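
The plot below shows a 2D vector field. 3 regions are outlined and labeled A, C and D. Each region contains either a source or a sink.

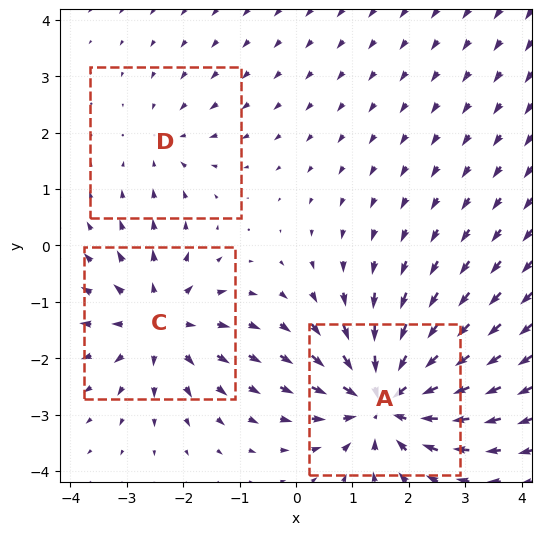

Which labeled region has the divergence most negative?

A

Divergence at each region's feature centre — A: about -5, C: about +4, D: about -2. Region A is most negative.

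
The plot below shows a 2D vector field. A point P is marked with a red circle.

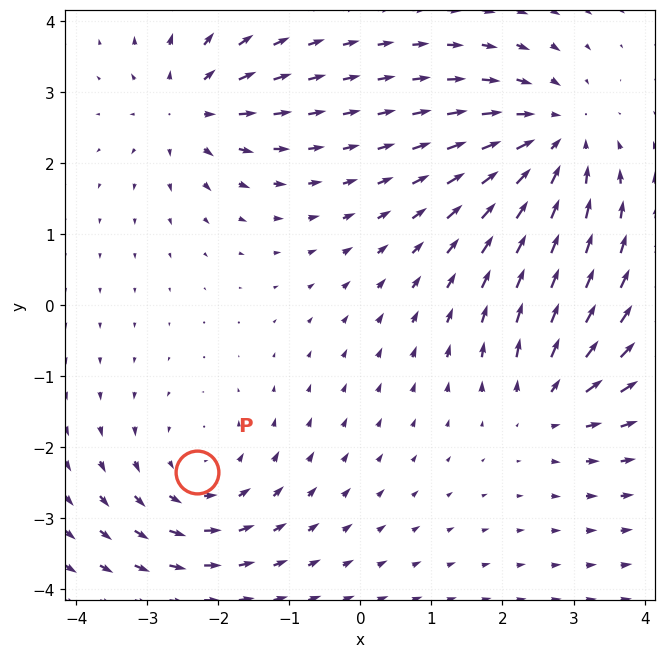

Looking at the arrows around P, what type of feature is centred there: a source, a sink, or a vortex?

vortex

At P (-2.3, -2.4) the arrows circulate counterclockwise. Divergence ≈0, curl about +3 — near-zero divergence with nonzero curl is a vortex.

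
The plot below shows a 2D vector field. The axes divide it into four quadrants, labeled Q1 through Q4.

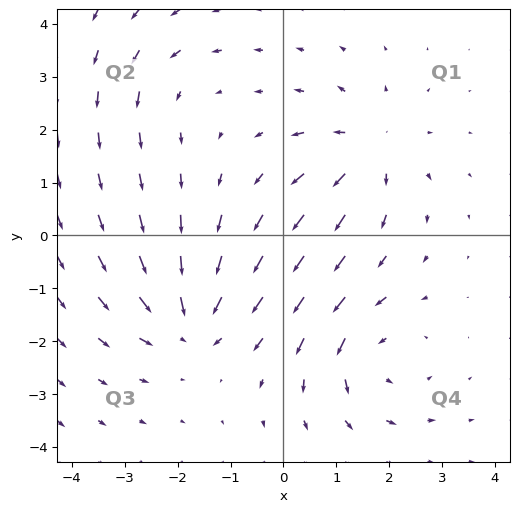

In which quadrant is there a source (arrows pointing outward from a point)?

The source sits at approximately (1.6, 1.6), which lies in quadrant Q1. The divergence there is about +5, positive as expected for a source.

Q1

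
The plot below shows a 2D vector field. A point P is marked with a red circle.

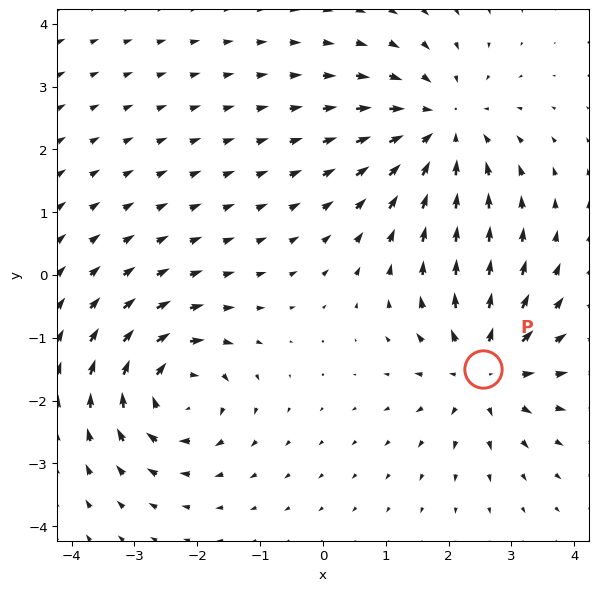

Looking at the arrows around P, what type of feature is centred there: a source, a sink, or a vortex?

source

At P (2.6, -1.5) the arrows spread outward. Divergence about +5, curl ≈0 — positive divergence with near-zero curl is a source.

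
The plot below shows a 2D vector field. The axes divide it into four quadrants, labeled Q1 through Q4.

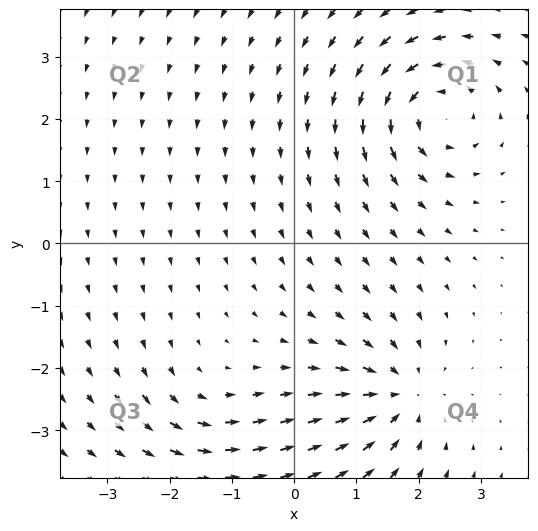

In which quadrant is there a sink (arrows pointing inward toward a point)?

The sink sits at approximately (1.7, -2.4), which lies in quadrant Q4. The divergence there is about -5, negative as expected for a sink.

Q4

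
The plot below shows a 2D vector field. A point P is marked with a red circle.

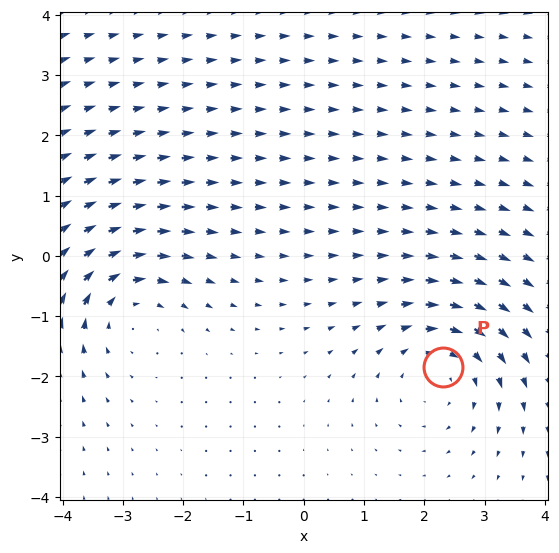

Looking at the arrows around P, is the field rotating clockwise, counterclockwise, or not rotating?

Near P at (2.3, -1.8) the arrows circulate clockwise. The curl (z-component) there is about -4; negative curl means clockwise rotation.

clockwise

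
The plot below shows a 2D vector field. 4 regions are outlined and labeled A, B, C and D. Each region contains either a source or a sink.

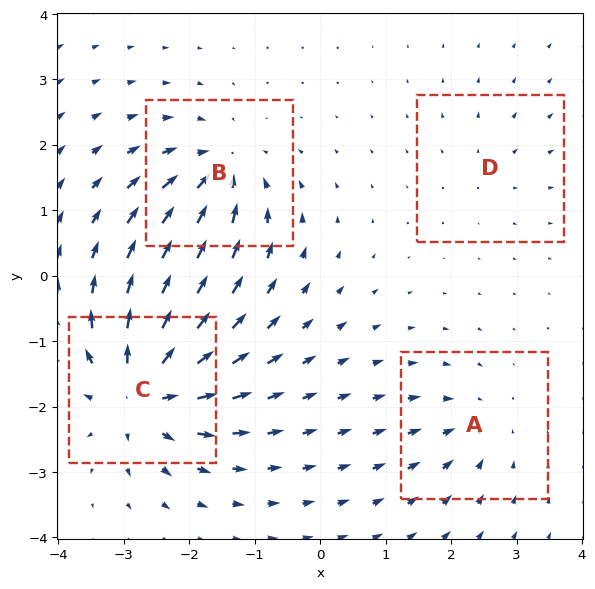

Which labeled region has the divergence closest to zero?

D

Divergence at each region's feature centre — A: about -4, B: about -6, C: about +9, D: about +2. Region D is closest to zero.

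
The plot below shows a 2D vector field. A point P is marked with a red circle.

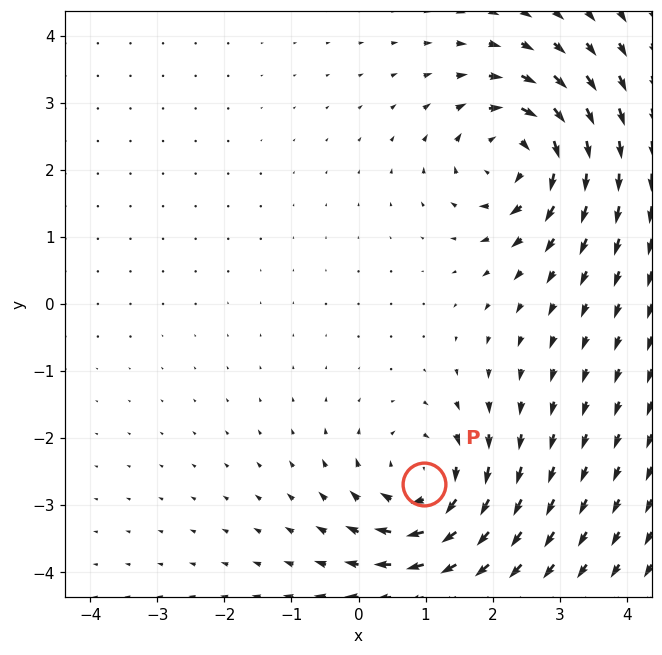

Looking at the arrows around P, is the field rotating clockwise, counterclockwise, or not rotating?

clockwise

Near P at (1.0, -2.7) the arrows circulate clockwise. The curl (z-component) there is about -3; negative curl means clockwise rotation.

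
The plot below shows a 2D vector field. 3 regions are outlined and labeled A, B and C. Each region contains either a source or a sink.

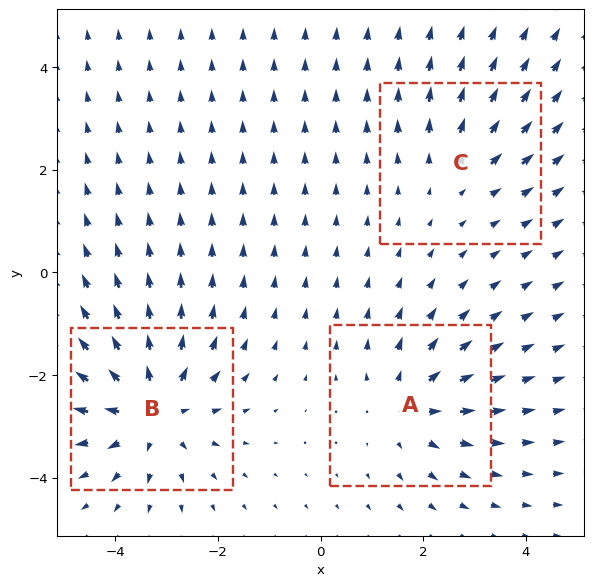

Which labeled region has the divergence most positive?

B

Divergence at each region's feature centre — A: about +3, B: about +4, C: about +2. Region B is most positive.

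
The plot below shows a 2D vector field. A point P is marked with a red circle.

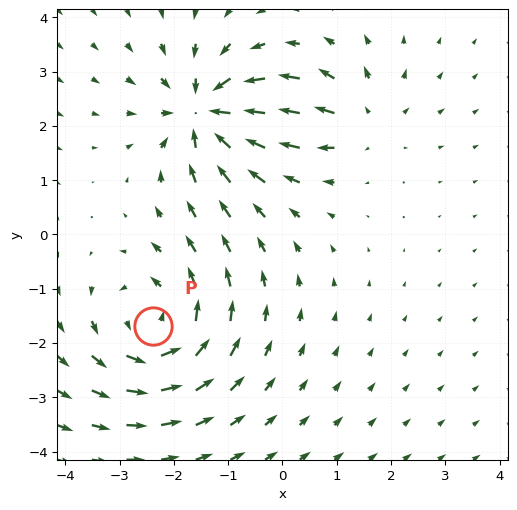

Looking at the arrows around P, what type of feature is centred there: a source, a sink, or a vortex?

At P (-2.4, -1.7) the arrows circulate counterclockwise. Divergence ≈0, curl about +4 — near-zero divergence with nonzero curl is a vortex.

vortex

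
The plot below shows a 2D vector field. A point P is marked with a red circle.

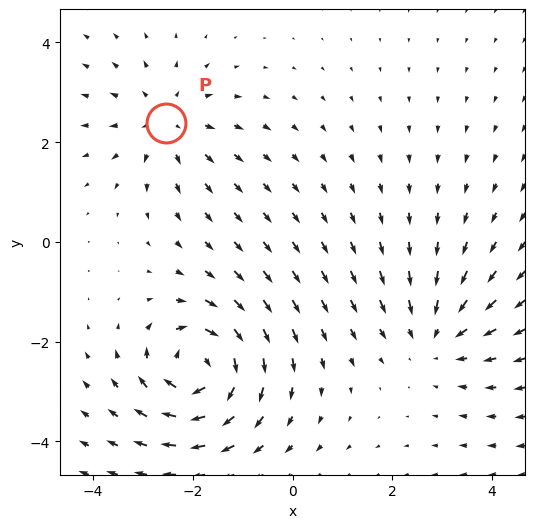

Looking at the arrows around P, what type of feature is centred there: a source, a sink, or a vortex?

source

At P (-2.5, 2.4) the arrows spread outward. Divergence about +3, curl ≈0 — positive divergence with near-zero curl is a source.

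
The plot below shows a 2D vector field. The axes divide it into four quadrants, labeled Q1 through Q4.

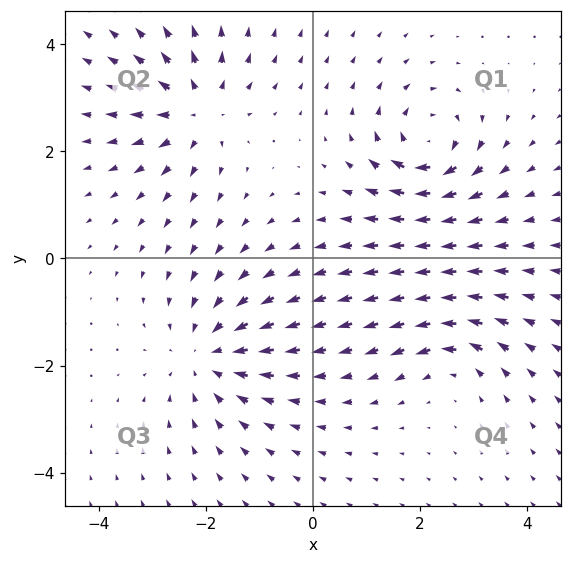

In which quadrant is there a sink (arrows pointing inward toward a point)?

Q3

The sink sits at approximately (-2.0, -1.8), which lies in quadrant Q3. The divergence there is about -4, negative as expected for a sink.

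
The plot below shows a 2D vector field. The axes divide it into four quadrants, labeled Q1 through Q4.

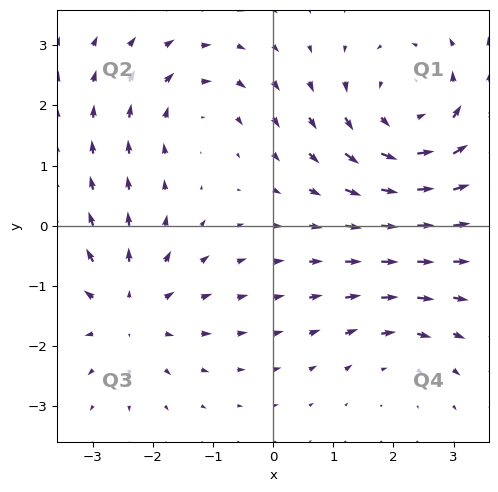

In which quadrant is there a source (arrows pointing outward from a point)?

Q3

The source sits at approximately (-2.4, -1.4), which lies in quadrant Q3. The divergence there is about +4, positive as expected for a source.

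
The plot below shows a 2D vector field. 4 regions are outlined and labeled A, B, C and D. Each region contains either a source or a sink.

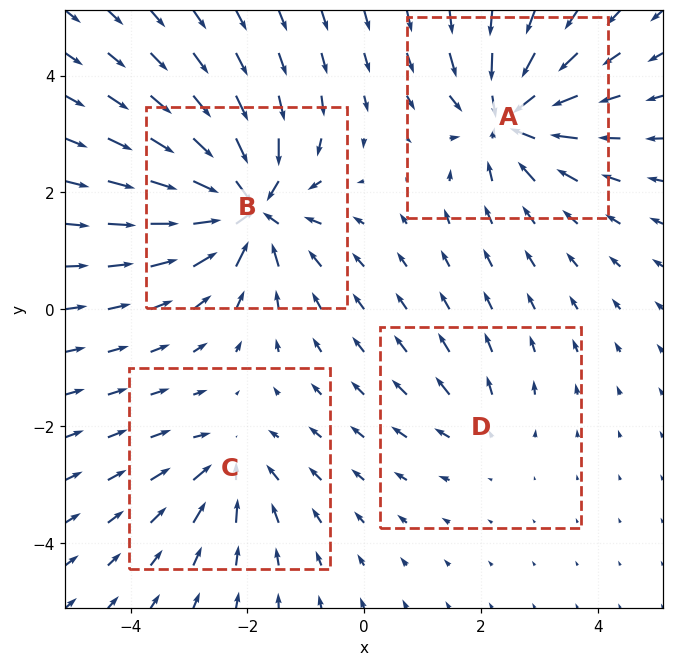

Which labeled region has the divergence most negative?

Divergence at each region's feature centre — A: about -6, B: about -8, C: about -4, D: about +2. Region B is most negative.

B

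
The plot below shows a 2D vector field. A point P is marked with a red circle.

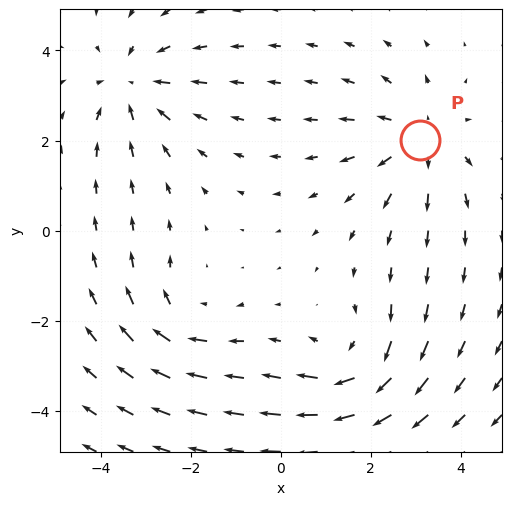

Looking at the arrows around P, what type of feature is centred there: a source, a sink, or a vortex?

source

At P (3.1, 2.0) the arrows spread outward. Divergence about +4, curl ≈0 — positive divergence with near-zero curl is a source.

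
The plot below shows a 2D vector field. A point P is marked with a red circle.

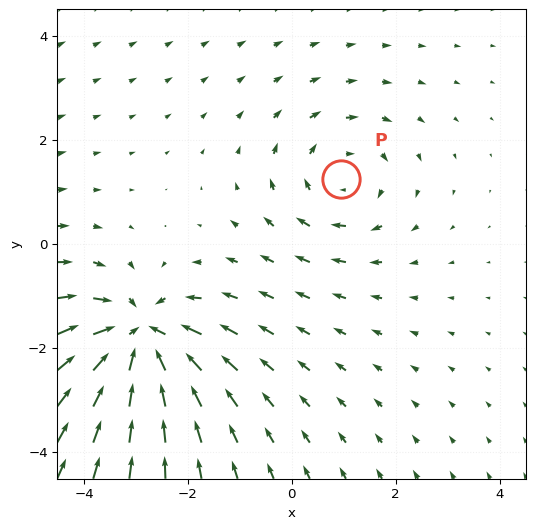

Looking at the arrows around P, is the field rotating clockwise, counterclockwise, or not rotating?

Near P at (1.0, 1.3) the arrows circulate clockwise. The curl (z-component) there is about -3; negative curl means clockwise rotation.

clockwise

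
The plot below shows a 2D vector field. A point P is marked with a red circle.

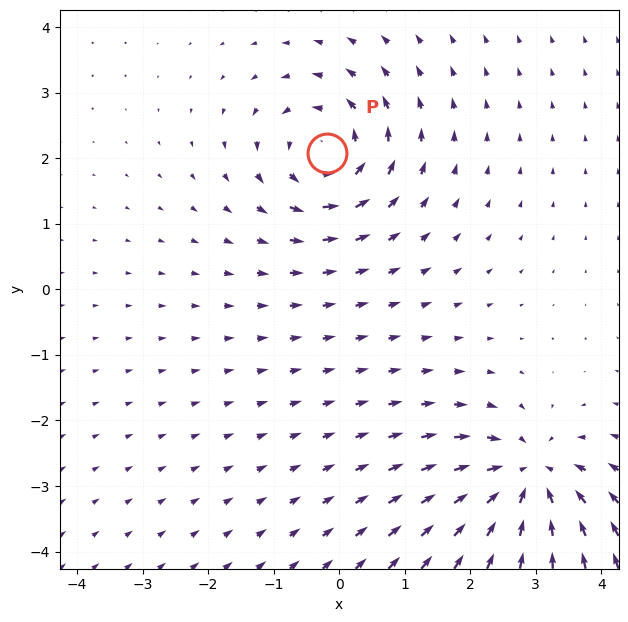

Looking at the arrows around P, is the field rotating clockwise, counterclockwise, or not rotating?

counterclockwise

Near P at (-0.2, 2.1) the arrows circulate counterclockwise. The curl (z-component) there is about +5; positive curl means counterclockwise rotation.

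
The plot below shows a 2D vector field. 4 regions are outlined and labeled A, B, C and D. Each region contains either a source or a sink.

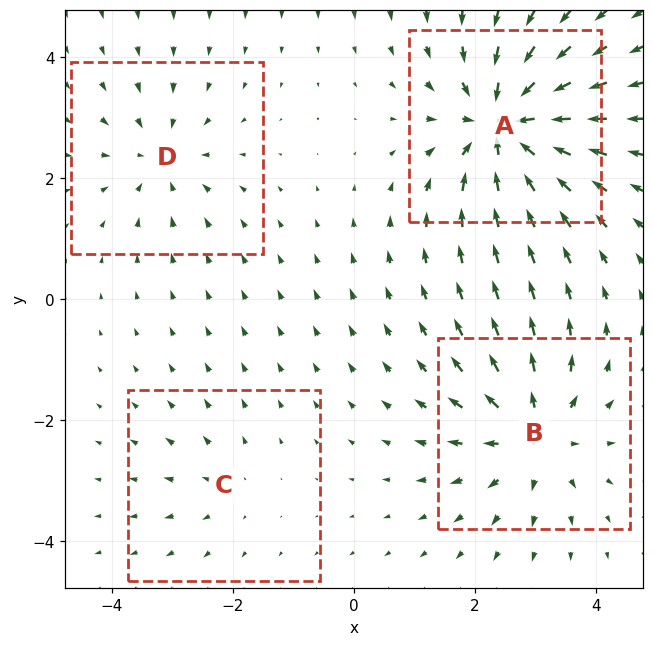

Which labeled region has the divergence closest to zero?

C

Divergence at each region's feature centre — A: about -8, B: about +6, C: about +2, D: about -4. Region C is closest to zero.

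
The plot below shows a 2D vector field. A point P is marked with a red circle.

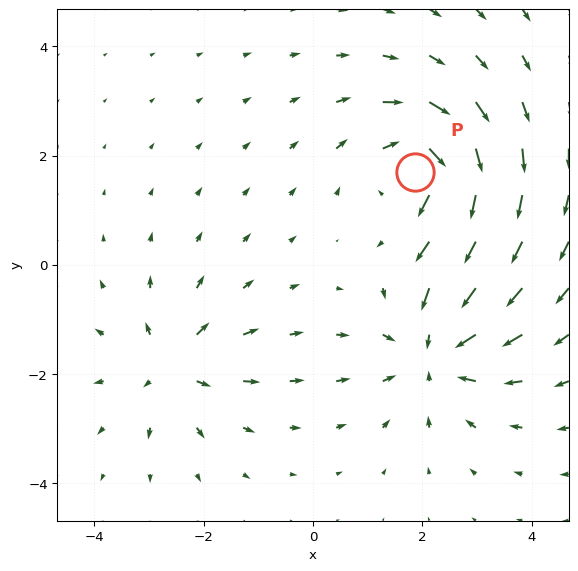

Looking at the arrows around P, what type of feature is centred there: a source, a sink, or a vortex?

vortex

At P (1.9, 1.7) the arrows circulate clockwise. Divergence ≈0, curl about -5 — near-zero divergence with nonzero curl is a vortex.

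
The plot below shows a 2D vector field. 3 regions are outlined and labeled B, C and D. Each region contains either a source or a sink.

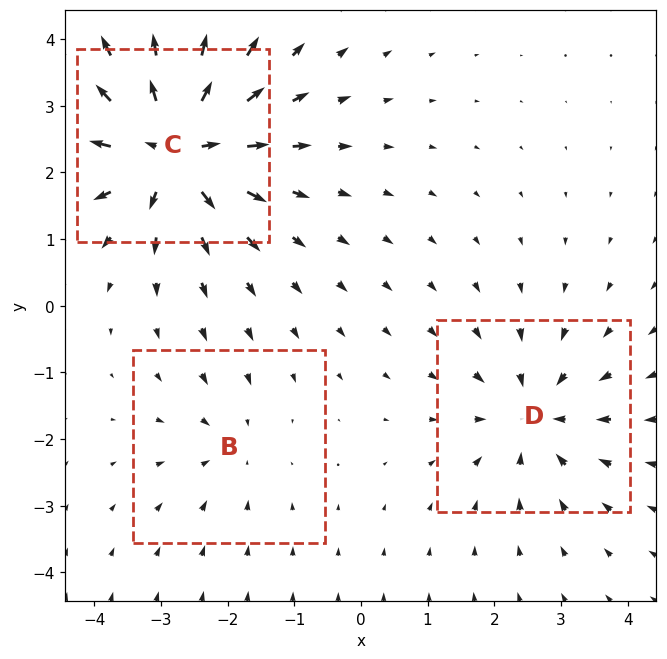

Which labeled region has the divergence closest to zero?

Divergence at each region's feature centre — B: about -2, C: about +6, D: about -3. Region B is closest to zero.

B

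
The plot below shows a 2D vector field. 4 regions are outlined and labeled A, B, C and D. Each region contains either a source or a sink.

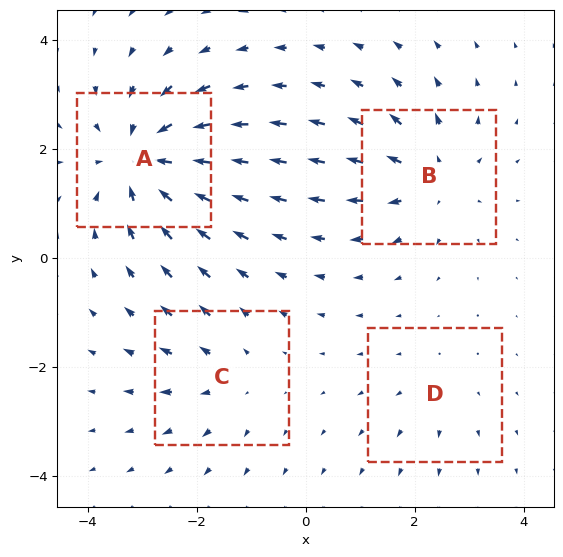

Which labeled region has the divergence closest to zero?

Divergence at each region's feature centre — A: about -6, B: about +4, C: about +3, D: about +2. Region D is closest to zero.

D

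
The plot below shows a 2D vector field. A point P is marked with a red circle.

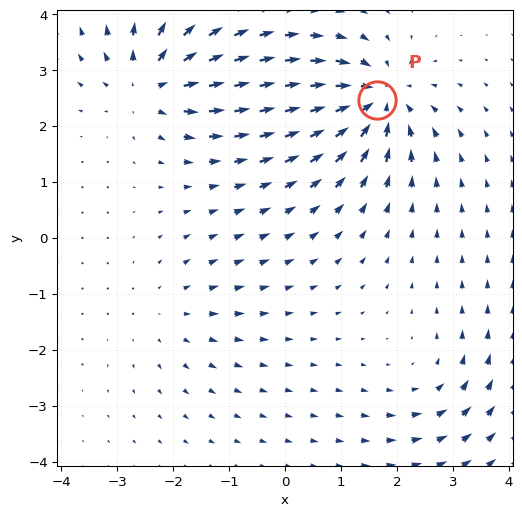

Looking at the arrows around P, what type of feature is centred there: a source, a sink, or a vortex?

At P (1.6, 2.5) the arrows converge inward. Divergence about -6, curl ≈0 — negative divergence with near-zero curl is a sink.

sink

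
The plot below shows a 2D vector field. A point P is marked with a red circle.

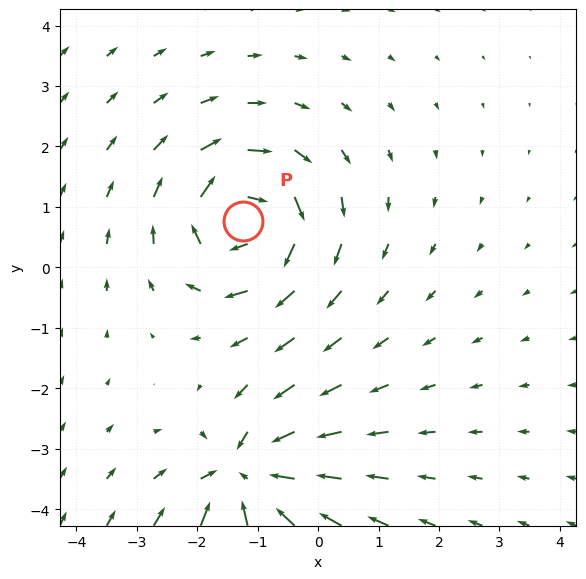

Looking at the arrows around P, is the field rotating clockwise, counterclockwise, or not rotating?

clockwise

Near P at (-1.2, 0.8) the arrows circulate clockwise. The curl (z-component) there is about -6; negative curl means clockwise rotation.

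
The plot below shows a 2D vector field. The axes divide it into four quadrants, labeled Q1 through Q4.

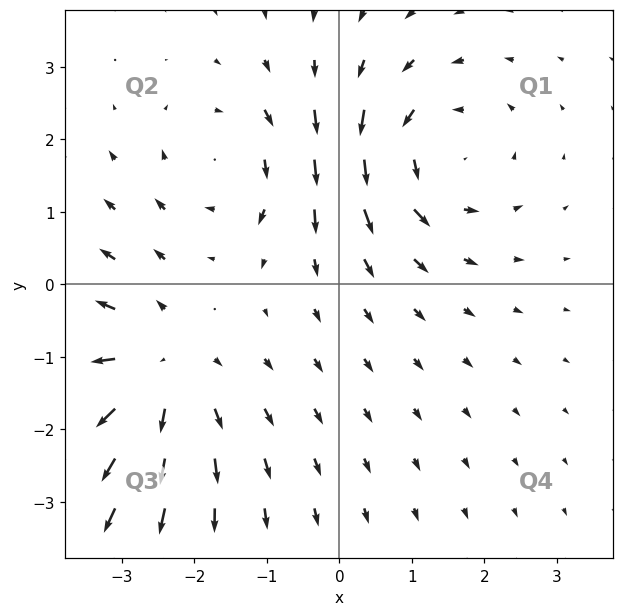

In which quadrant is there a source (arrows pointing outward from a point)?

Q3

The source sits at approximately (-2.5, -1.2), which lies in quadrant Q3. The divergence there is about +4, positive as expected for a source.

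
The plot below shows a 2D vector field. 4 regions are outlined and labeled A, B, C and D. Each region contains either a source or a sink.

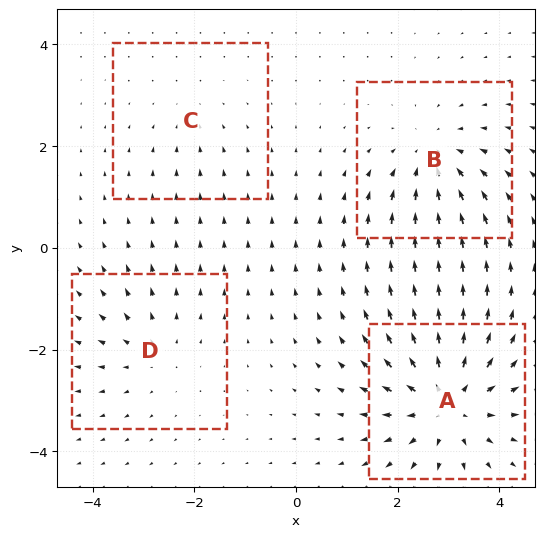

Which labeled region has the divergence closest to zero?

C

Divergence at each region's feature centre — A: about +7, B: about -5, C: about -2, D: about +3. Region C is closest to zero.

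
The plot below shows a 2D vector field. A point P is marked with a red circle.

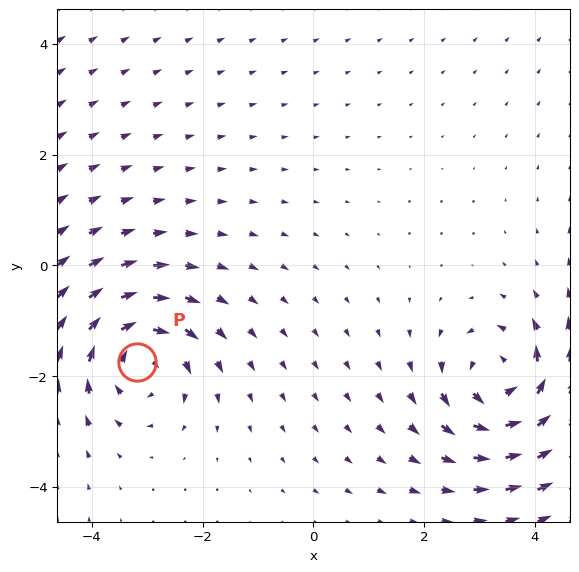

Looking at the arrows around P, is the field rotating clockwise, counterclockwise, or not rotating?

clockwise

Near P at (-3.2, -1.7) the arrows circulate clockwise. The curl (z-component) there is about -4; negative curl means clockwise rotation.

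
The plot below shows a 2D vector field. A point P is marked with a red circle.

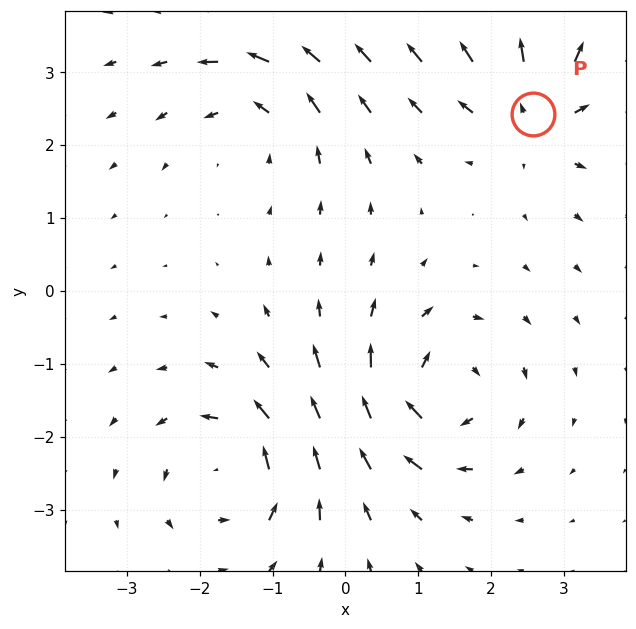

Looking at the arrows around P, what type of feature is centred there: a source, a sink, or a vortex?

source

At P (2.6, 2.4) the arrows spread outward. Divergence about +5, curl ≈0 — positive divergence with near-zero curl is a source.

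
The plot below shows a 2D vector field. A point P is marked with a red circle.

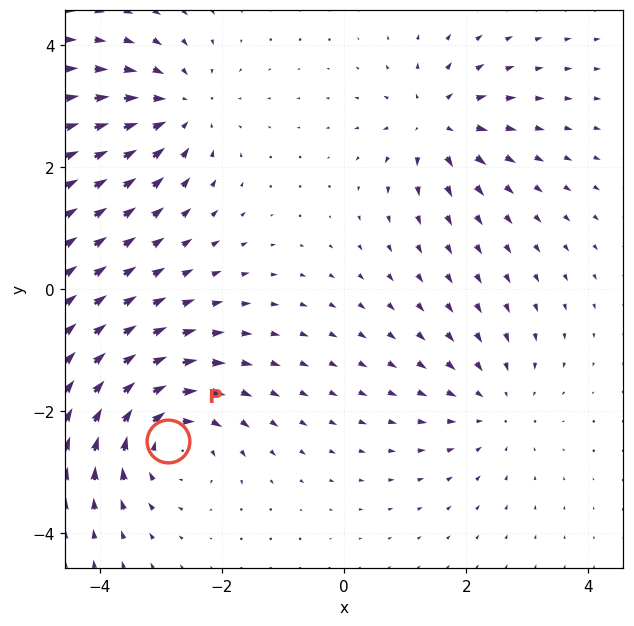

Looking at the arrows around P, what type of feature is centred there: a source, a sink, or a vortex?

vortex

At P (-2.9, -2.5) the arrows circulate clockwise. Divergence ≈0, curl about -4 — near-zero divergence with nonzero curl is a vortex.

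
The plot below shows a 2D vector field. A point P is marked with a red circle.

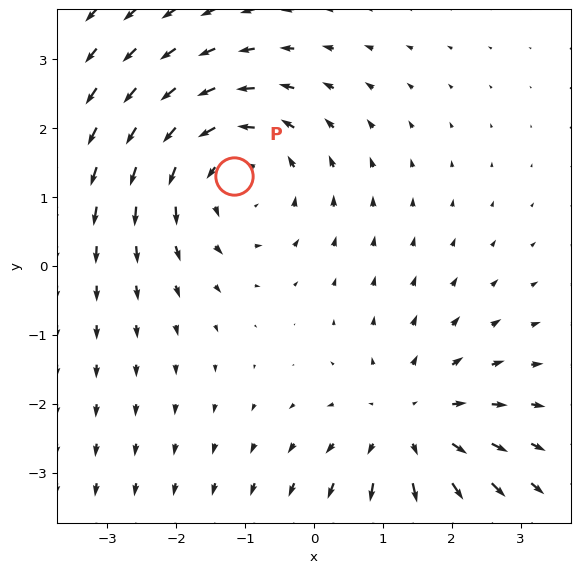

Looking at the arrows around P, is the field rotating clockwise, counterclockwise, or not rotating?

counterclockwise

Near P at (-1.2, 1.3) the arrows circulate counterclockwise. The curl (z-component) there is about +3; positive curl means counterclockwise rotation.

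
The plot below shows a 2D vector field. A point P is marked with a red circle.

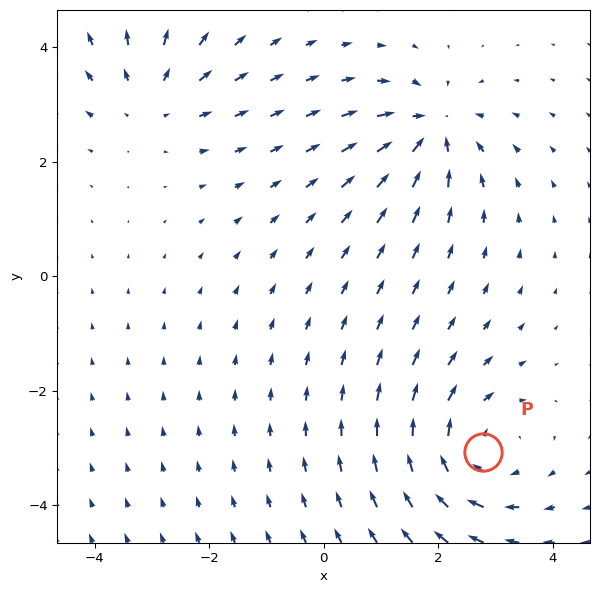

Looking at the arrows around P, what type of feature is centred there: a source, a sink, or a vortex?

vortex

At P (2.8, -3.1) the arrows circulate clockwise. Divergence ≈0, curl about -5 — near-zero divergence with nonzero curl is a vortex.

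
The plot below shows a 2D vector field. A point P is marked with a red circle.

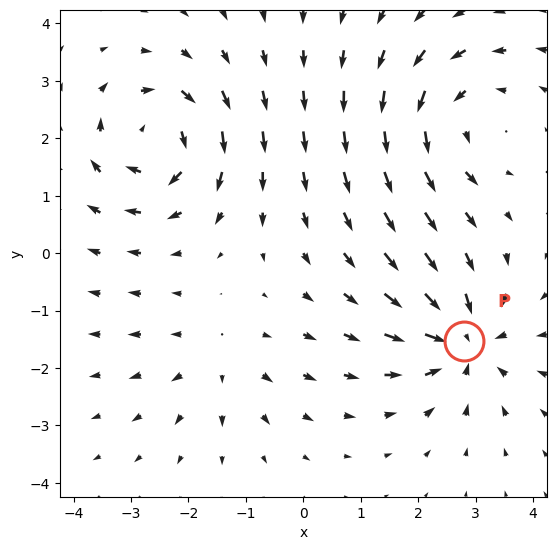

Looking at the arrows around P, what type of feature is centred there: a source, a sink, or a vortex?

At P (2.8, -1.5) the arrows converge inward. Divergence about -5, curl ≈0 — negative divergence with near-zero curl is a sink.

sink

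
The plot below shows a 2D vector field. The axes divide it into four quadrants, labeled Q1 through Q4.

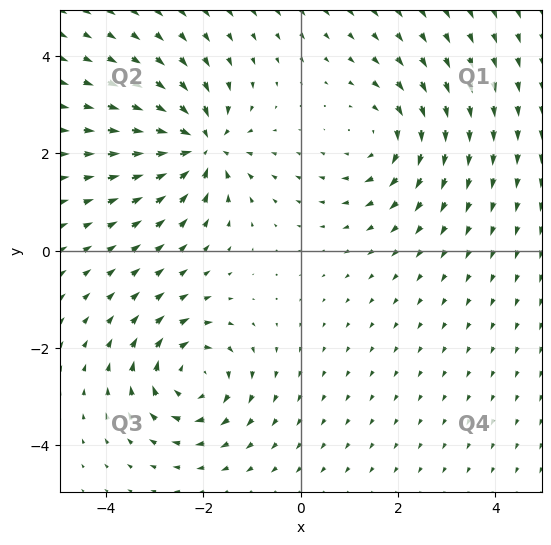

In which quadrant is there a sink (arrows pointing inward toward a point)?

Q2

The sink sits at approximately (-2.0, 2.2), which lies in quadrant Q2. The divergence there is about -7, negative as expected for a sink.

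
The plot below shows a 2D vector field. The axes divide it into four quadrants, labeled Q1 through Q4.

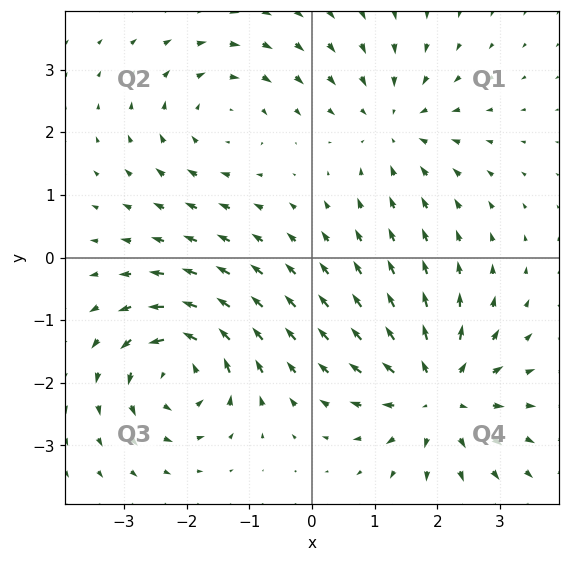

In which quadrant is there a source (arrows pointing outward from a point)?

The source sits at approximately (2.0, -2.2), which lies in quadrant Q4. The divergence there is about +5, positive as expected for a source.

Q4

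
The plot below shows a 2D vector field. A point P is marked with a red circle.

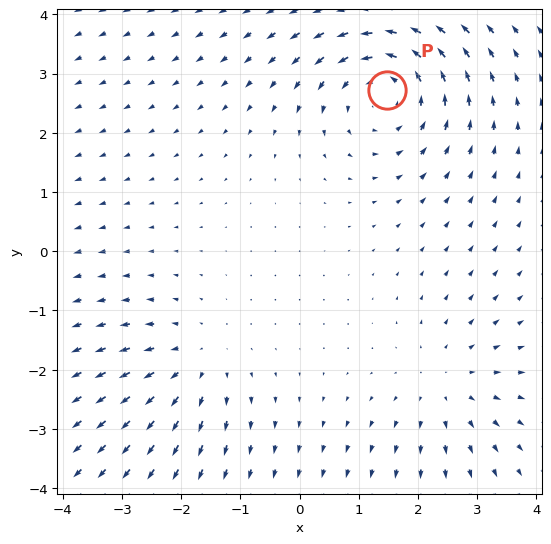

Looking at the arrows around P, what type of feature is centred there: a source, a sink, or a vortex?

At P (1.5, 2.7) the arrows circulate counterclockwise. Divergence ≈0, curl about +4 — near-zero divergence with nonzero curl is a vortex.

vortex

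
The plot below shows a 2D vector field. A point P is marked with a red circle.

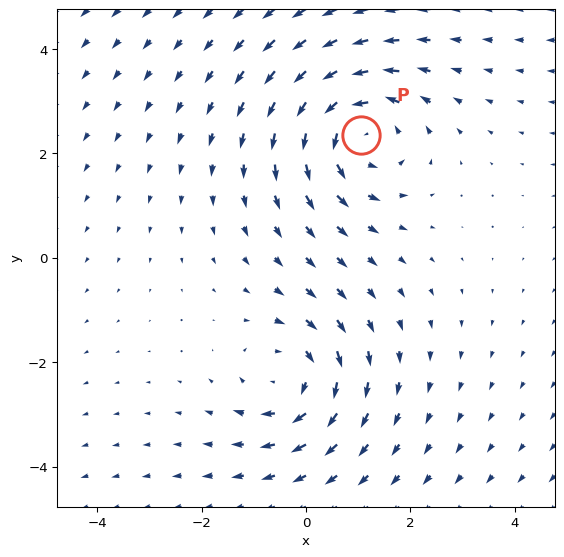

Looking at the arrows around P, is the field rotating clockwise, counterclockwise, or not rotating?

counterclockwise

Near P at (1.1, 2.4) the arrows circulate counterclockwise. The curl (z-component) there is about +4; positive curl means counterclockwise rotation.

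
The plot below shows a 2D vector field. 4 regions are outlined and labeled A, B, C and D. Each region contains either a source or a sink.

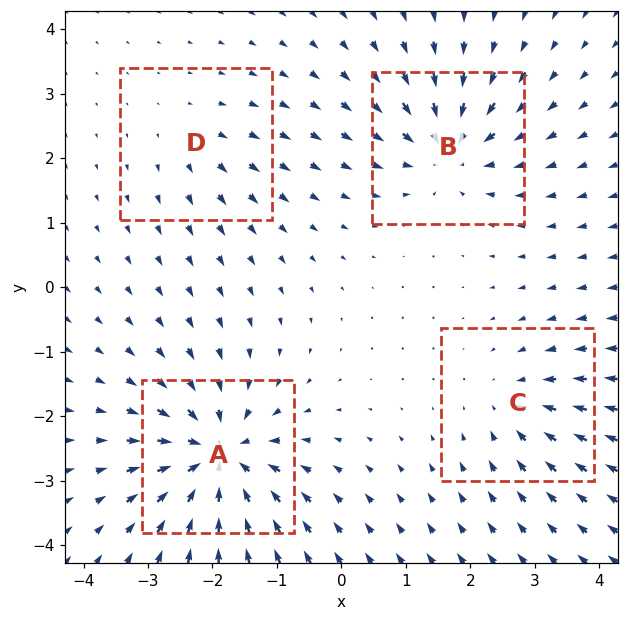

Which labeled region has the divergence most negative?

A

Divergence at each region's feature centre — A: about -8, B: about -6, C: about -4, D: about +2. Region A is most negative.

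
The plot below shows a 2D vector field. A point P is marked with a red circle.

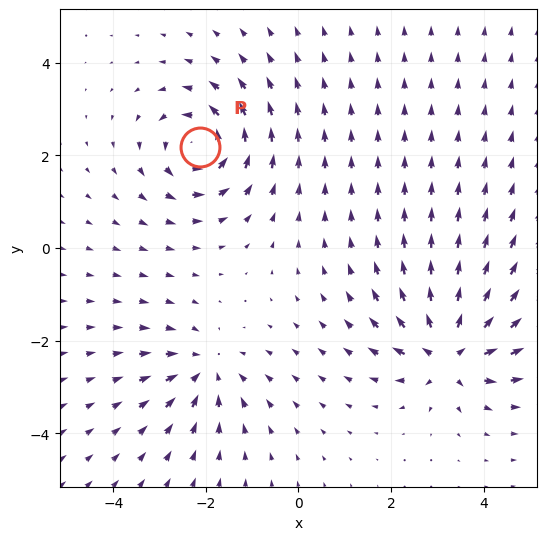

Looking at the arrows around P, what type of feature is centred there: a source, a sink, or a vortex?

At P (-2.1, 2.2) the arrows circulate counterclockwise. Divergence ≈0, curl about +5 — near-zero divergence with nonzero curl is a vortex.

vortex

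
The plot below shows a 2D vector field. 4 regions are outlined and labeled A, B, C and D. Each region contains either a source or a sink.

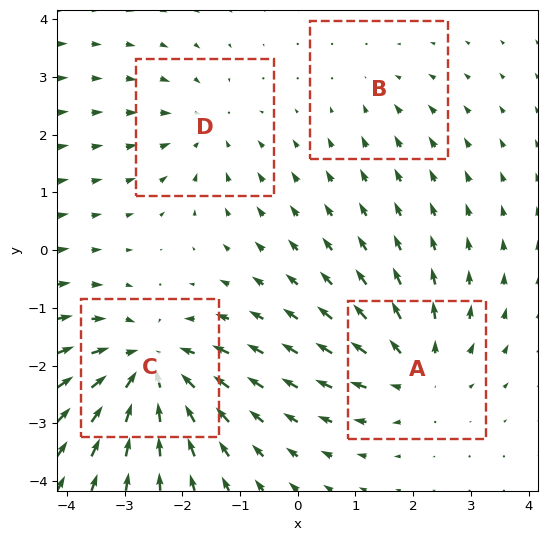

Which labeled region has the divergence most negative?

C

Divergence at each region's feature centre — A: about +4, B: about -2, C: about -6, D: about -3. Region C is most negative.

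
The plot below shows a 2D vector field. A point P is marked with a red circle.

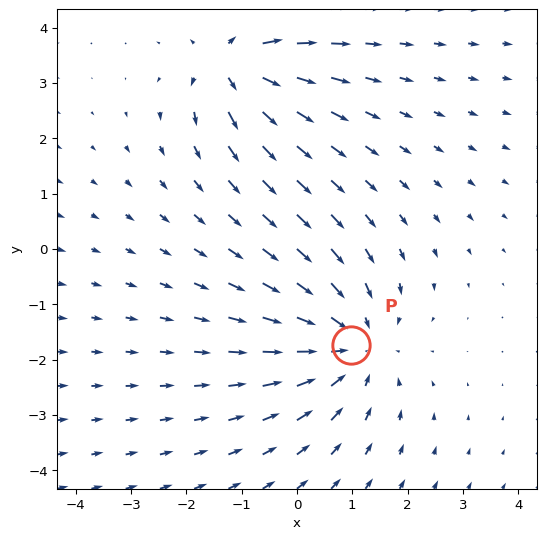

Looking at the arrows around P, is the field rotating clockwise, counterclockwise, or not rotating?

not rotating

Near P at (1.0, -1.7) the arrows show no circulation. The curl there is ≈0.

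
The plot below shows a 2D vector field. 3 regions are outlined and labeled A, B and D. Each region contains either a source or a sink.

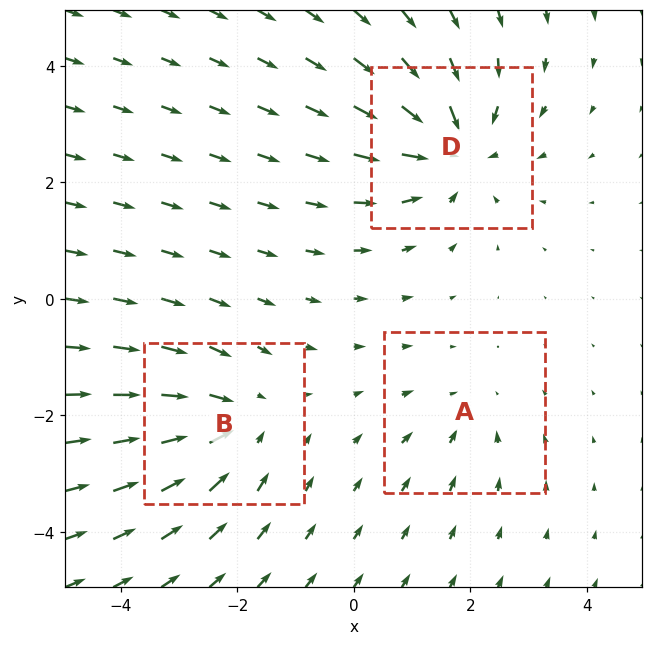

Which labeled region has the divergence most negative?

D

Divergence at each region's feature centre — A: about -2, B: about -3, D: about -4. Region D is most negative.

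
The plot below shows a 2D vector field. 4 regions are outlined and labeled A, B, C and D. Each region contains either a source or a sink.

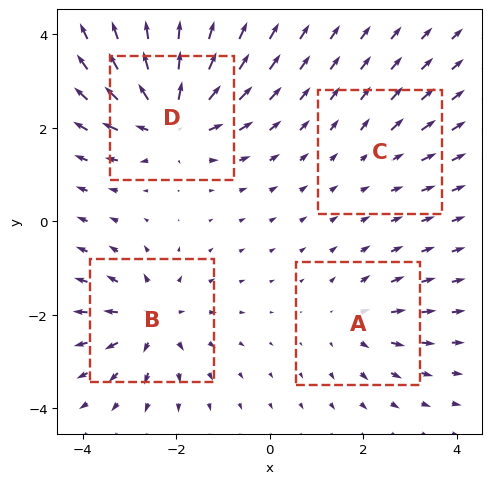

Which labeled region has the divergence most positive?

Divergence at each region's feature centre — A: about +4, B: about +6, C: about +2, D: about +8. Region D is most positive.

D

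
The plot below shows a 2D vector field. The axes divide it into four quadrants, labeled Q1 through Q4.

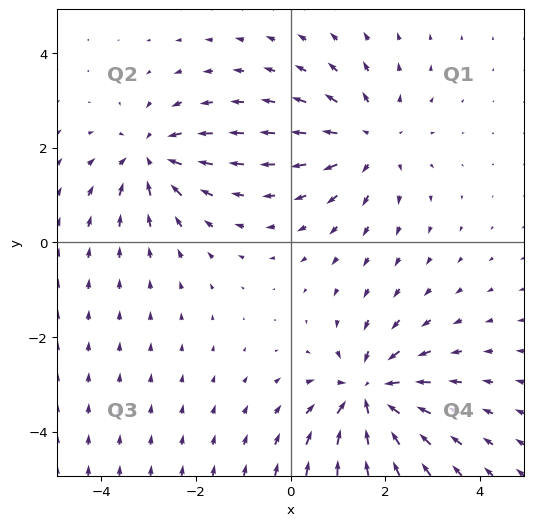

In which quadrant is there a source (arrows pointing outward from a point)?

The source sits at approximately (1.7, 2.2), which lies in quadrant Q1. The divergence there is about +3, positive as expected for a source.

Q1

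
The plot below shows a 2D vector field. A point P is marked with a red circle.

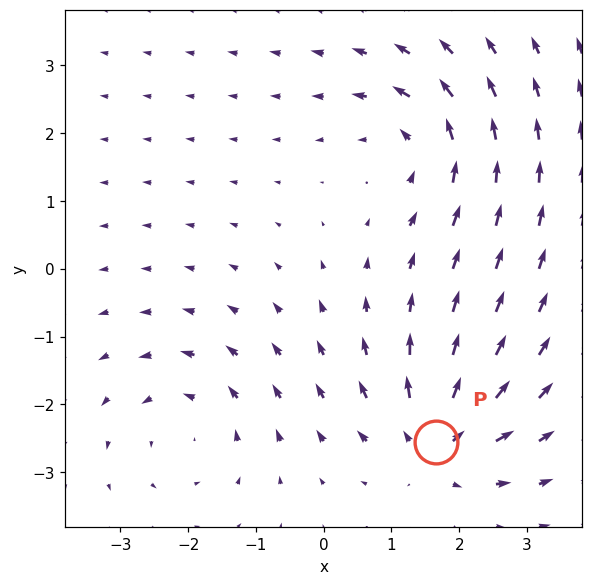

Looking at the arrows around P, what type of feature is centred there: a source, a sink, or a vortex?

At P (1.7, -2.6) the arrows spread outward. Divergence about +4, curl ≈0 — positive divergence with near-zero curl is a source.

source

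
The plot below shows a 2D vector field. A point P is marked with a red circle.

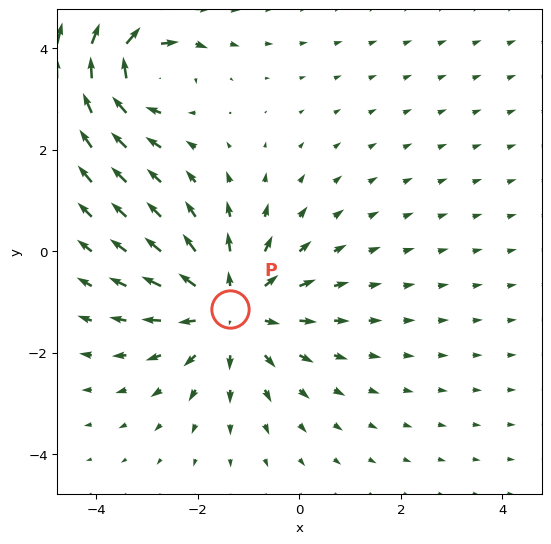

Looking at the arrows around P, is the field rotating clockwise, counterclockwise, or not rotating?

not rotating

Near P at (-1.4, -1.1) the arrows show no circulation. The curl there is ≈0.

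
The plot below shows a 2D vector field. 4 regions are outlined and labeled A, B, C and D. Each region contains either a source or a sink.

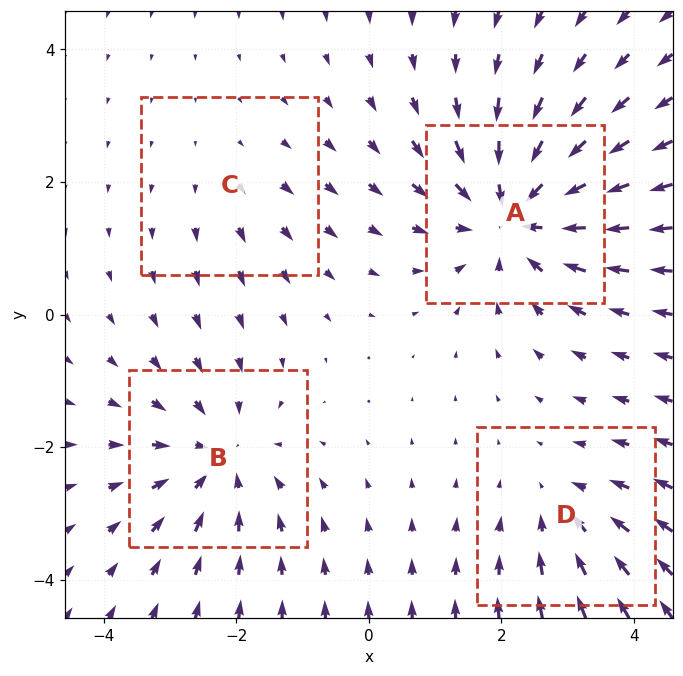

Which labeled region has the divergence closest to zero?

Divergence at each region's feature centre — A: about -6, B: about -5, C: about +2, D: about -3. Region C is closest to zero.

C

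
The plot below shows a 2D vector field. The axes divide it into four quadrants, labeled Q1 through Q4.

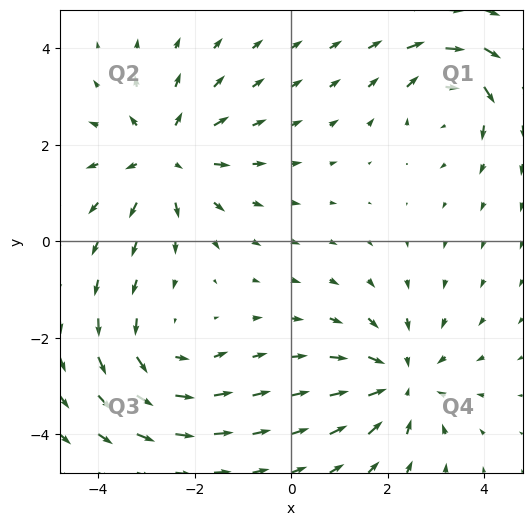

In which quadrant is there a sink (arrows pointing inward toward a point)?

Q4

The sink sits at approximately (2.3, -2.9), which lies in quadrant Q4. The divergence there is about -4, negative as expected for a sink.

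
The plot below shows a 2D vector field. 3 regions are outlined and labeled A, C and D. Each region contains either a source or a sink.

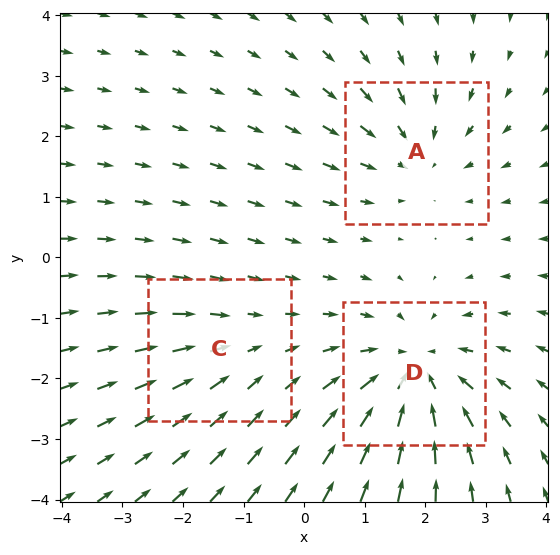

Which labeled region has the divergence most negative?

D

Divergence at each region's feature centre — A: about -3, C: about -2, D: about -4. Region D is most negative.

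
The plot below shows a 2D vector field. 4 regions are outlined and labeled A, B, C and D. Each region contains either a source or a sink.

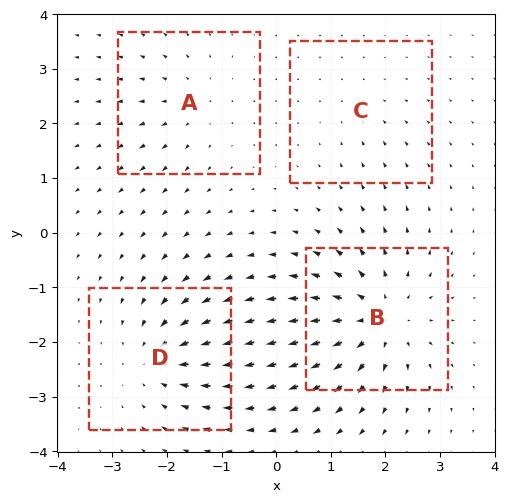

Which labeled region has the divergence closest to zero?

C

Divergence at each region's feature centre — A: about +3, B: about +7, C: about -2, D: about -5. Region C is closest to zero.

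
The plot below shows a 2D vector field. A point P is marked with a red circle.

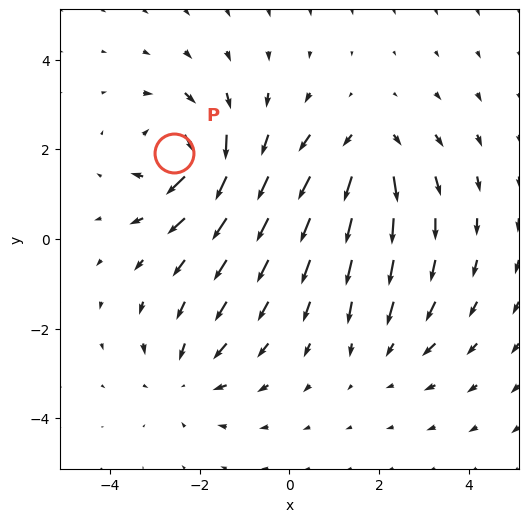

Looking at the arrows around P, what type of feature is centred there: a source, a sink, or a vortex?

At P (-2.6, 1.9) the arrows circulate clockwise. Divergence ≈0, curl about -6 — near-zero divergence with nonzero curl is a vortex.

vortex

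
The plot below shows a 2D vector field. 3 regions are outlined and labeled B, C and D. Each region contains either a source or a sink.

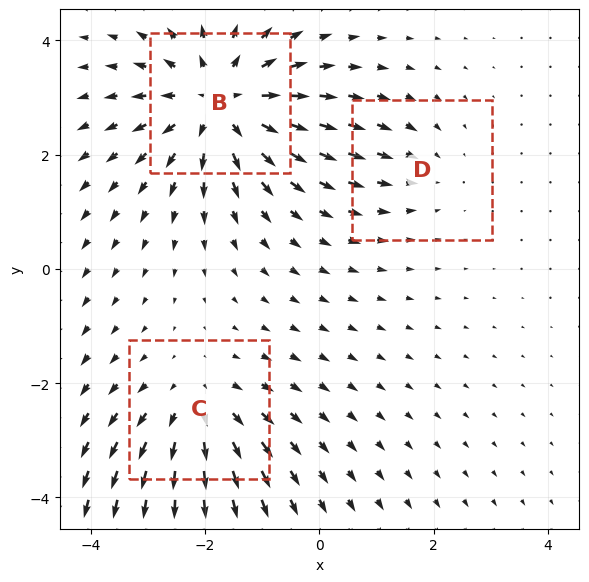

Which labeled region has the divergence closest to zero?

D

Divergence at each region's feature centre — B: about +4, C: about +3, D: about -2. Region D is closest to zero.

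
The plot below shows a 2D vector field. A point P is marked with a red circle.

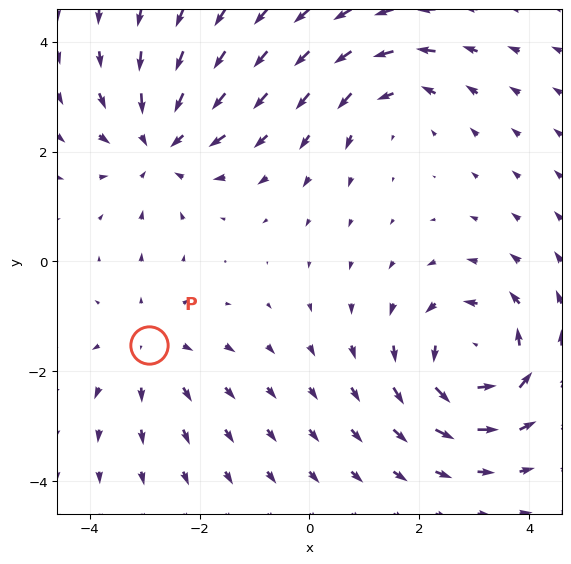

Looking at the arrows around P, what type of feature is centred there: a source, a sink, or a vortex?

source

At P (-2.9, -1.5) the arrows spread outward. Divergence about +2, curl ≈0 — positive divergence with near-zero curl is a source.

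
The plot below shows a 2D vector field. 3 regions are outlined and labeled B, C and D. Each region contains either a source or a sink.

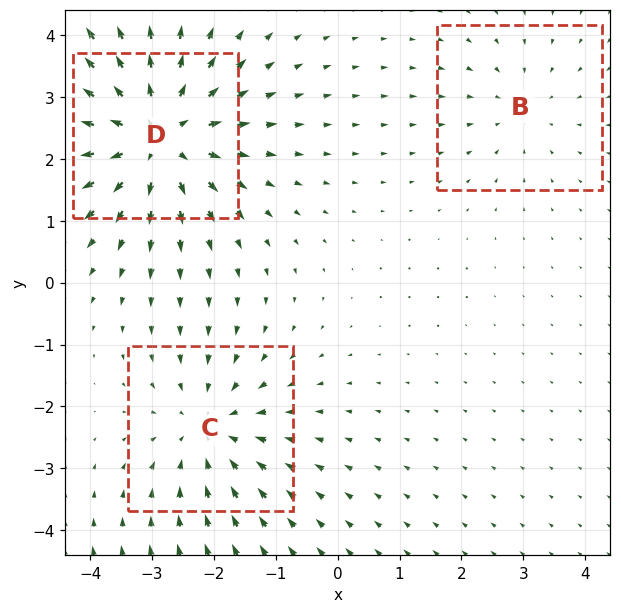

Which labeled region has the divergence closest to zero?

Divergence at each region's feature centre — B: about -2, C: about -3, D: about +4. Region B is closest to zero.

B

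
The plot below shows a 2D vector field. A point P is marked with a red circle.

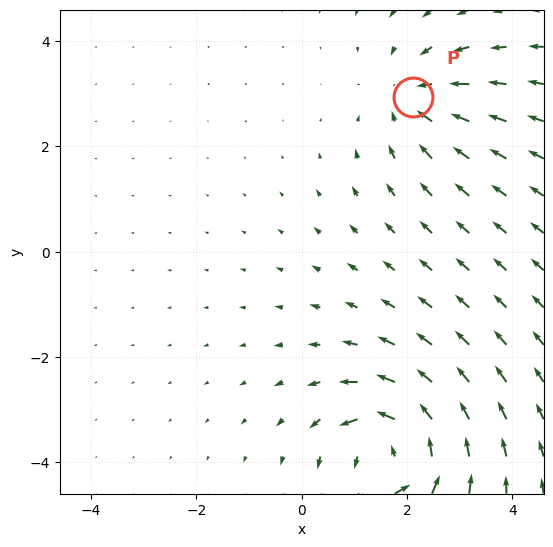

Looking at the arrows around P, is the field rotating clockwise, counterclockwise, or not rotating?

not rotating

Near P at (2.1, 2.9) the arrows show no circulation. The curl there is ≈0.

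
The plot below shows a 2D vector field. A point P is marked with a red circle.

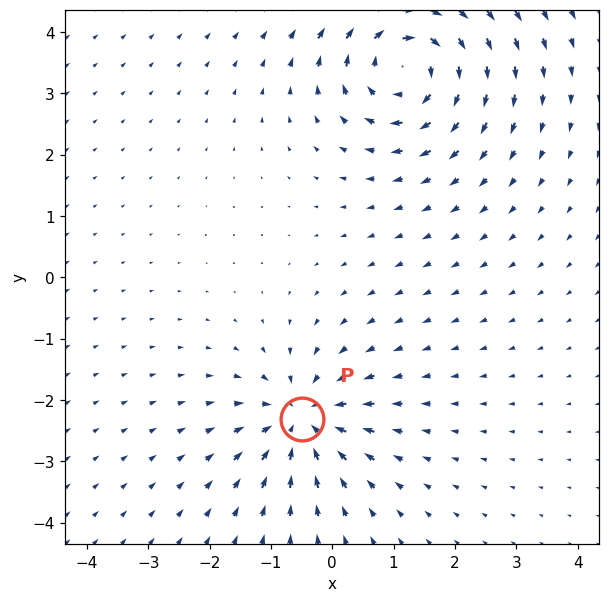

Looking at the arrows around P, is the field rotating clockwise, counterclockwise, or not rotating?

Near P at (-0.5, -2.3) the arrows show no circulation. The curl there is ≈0.

not rotating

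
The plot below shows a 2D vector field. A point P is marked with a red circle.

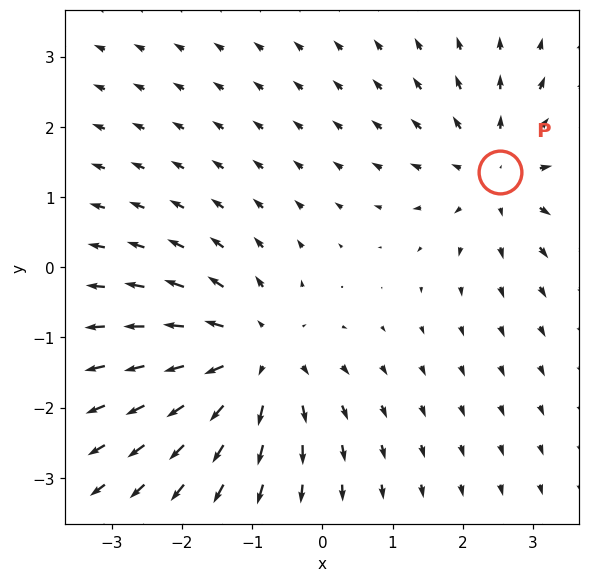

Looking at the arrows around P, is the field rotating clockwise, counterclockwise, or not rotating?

not rotating

Near P at (2.5, 1.3) the arrows show no circulation. The curl there is ≈0.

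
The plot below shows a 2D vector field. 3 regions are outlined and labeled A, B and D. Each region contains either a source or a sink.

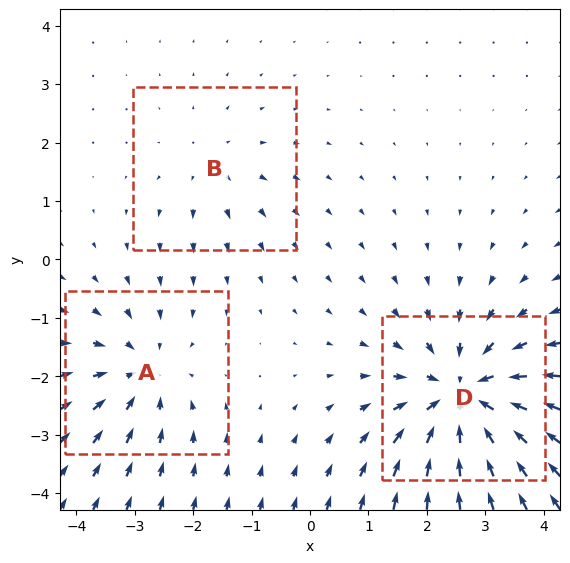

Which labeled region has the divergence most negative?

D

Divergence at each region's feature centre — A: about -3, B: about +2, D: about -5. Region D is most negative.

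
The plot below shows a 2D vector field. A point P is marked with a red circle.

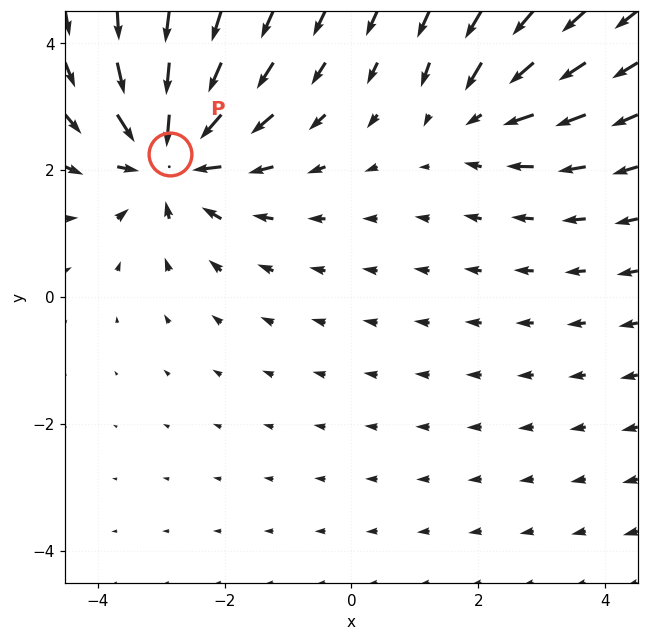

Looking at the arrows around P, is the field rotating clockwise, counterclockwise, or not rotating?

not rotating

Near P at (-2.9, 2.2) the arrows show no circulation. The curl there is ≈0.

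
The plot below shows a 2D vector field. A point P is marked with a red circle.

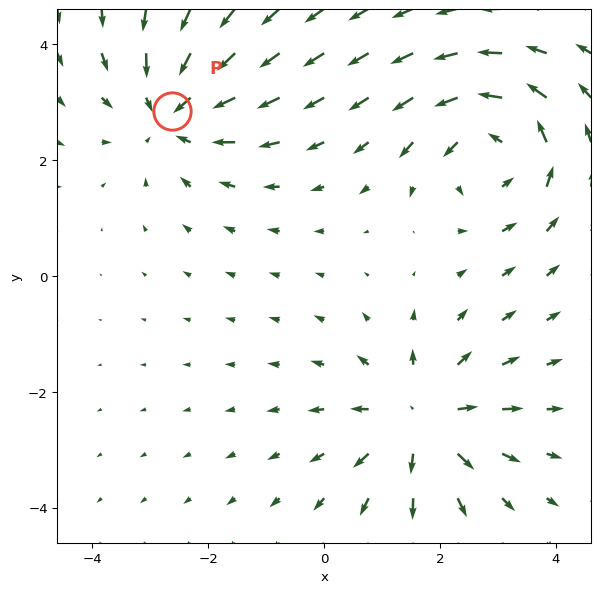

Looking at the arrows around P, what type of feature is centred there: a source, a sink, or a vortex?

At P (-2.6, 2.8) the arrows converge inward. Divergence about -4, curl ≈0 — negative divergence with near-zero curl is a sink.

sink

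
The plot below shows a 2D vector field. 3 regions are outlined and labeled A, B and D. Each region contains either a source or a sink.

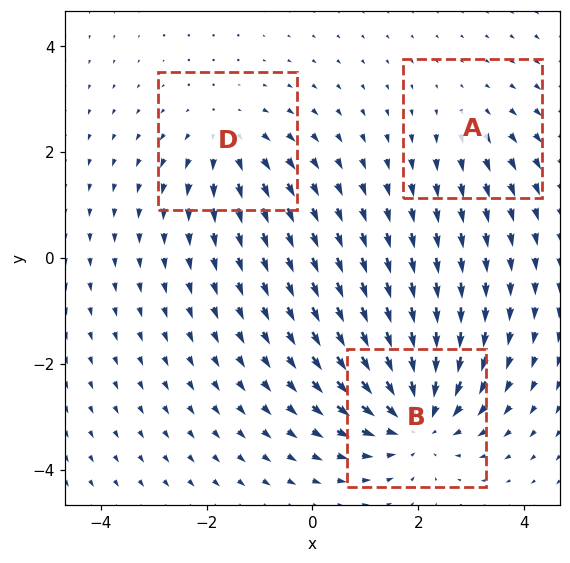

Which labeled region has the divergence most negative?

Divergence at each region's feature centre — A: about +2, B: about -5, D: about +3. Region B is most negative.

B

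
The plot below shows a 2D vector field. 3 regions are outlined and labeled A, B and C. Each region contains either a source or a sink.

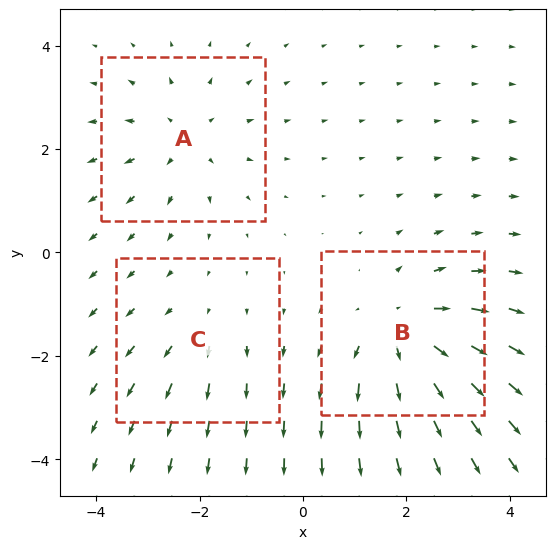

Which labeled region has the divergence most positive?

B

Divergence at each region's feature centre — A: about +3, B: about +4, C: about +2. Region B is most positive.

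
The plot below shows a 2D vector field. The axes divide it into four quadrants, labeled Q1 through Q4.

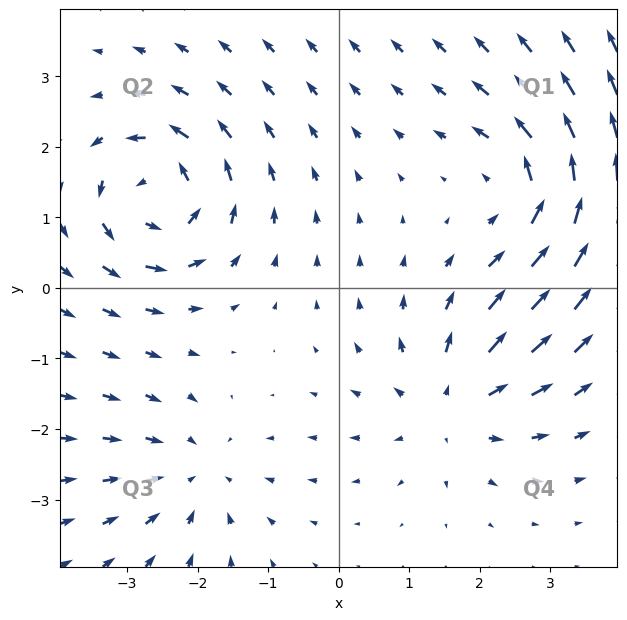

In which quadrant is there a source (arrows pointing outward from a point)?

Q4

The source sits at approximately (1.6, -1.6), which lies in quadrant Q4. The divergence there is about +3, positive as expected for a source.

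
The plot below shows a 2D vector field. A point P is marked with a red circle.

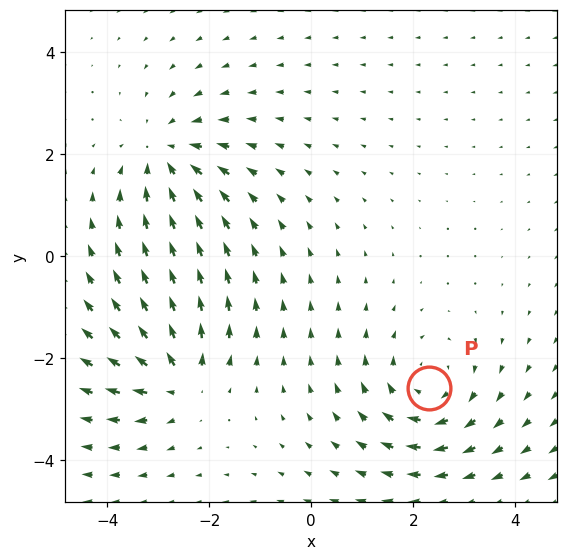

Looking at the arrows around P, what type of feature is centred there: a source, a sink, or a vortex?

At P (2.3, -2.6) the arrows circulate clockwise. Divergence ≈0, curl about -4 — near-zero divergence with nonzero curl is a vortex.

vortex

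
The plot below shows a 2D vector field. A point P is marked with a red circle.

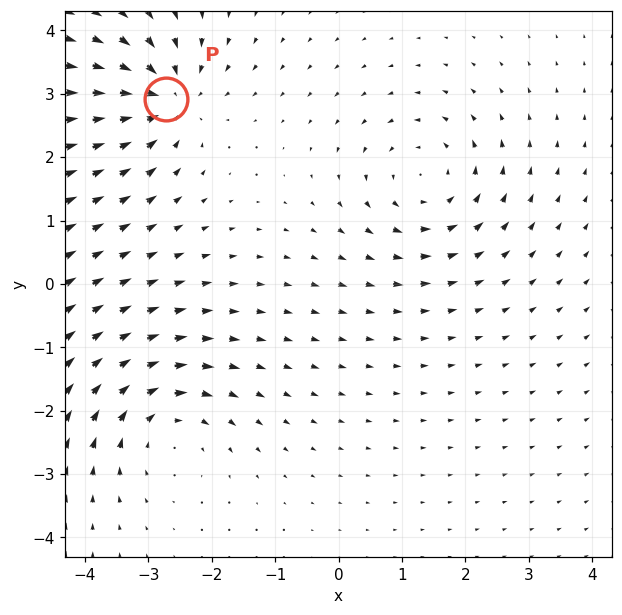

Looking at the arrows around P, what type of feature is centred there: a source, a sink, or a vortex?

sink

At P (-2.7, 2.9) the arrows converge inward. Divergence about -5, curl ≈0 — negative divergence with near-zero curl is a sink.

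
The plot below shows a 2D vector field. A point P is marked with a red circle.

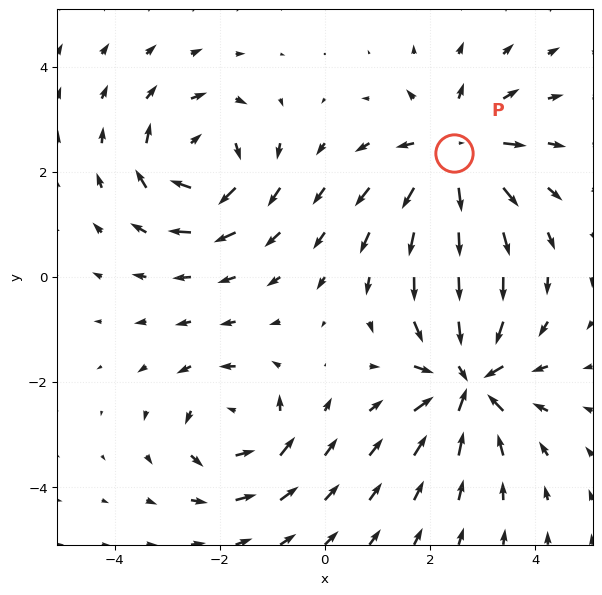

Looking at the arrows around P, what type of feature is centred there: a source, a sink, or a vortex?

At P (2.5, 2.4) the arrows spread outward. Divergence about +4, curl ≈0 — positive divergence with near-zero curl is a source.

source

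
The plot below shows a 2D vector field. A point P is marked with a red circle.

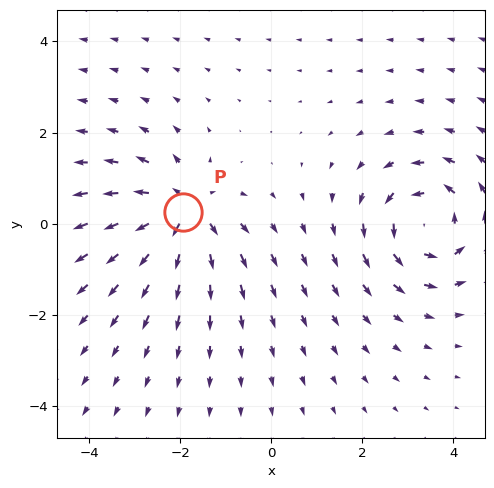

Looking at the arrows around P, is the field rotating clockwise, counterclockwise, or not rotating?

Near P at (-1.9, 0.2) the arrows show no circulation. The curl there is ≈0.

not rotating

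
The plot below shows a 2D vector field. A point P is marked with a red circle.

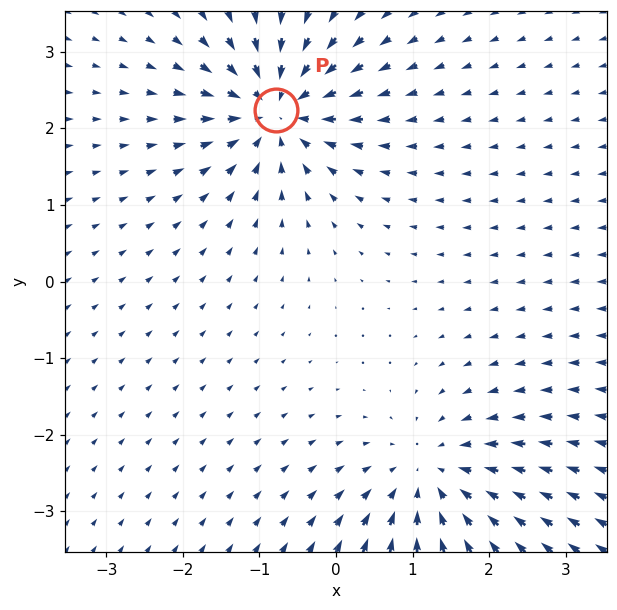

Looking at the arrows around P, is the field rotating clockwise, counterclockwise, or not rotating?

not rotating

Near P at (-0.8, 2.2) the arrows show no circulation. The curl there is ≈0.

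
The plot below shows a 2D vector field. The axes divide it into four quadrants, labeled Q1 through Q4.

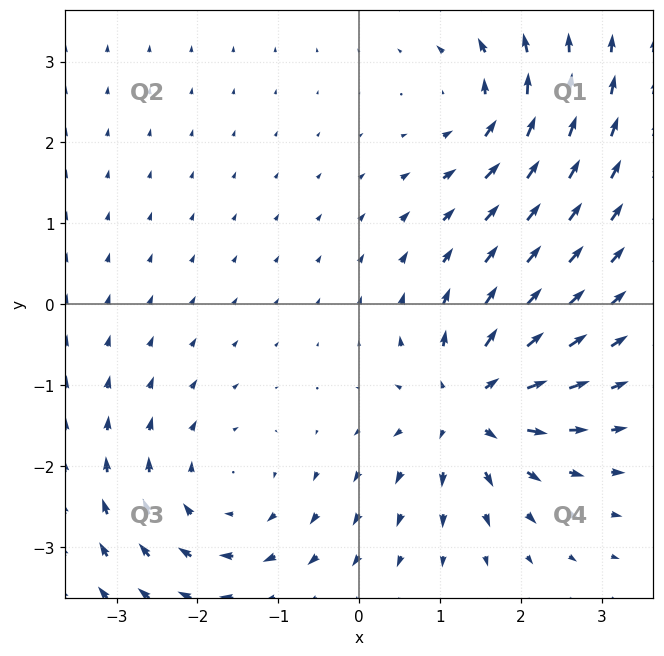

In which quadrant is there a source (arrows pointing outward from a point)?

The source sits at approximately (1.4, -1.3), which lies in quadrant Q4. The divergence there is about +6, positive as expected for a source.

Q4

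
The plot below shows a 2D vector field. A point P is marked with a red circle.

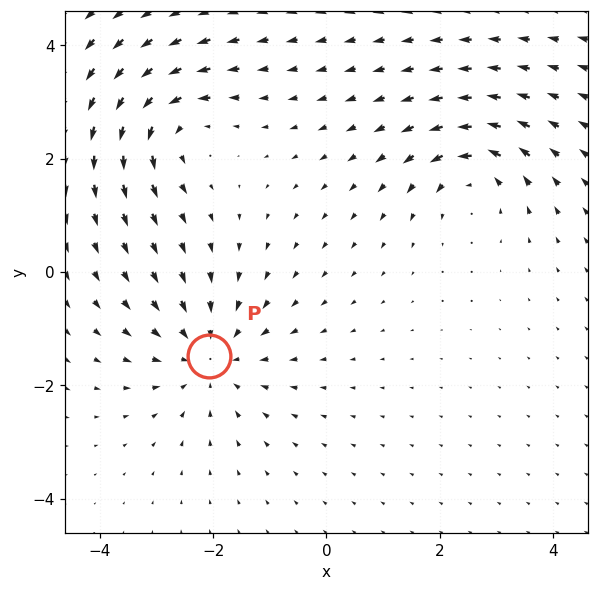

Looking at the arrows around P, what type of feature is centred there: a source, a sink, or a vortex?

At P (-2.1, -1.5) the arrows converge inward. Divergence about -3, curl ≈0 — negative divergence with near-zero curl is a sink.

sink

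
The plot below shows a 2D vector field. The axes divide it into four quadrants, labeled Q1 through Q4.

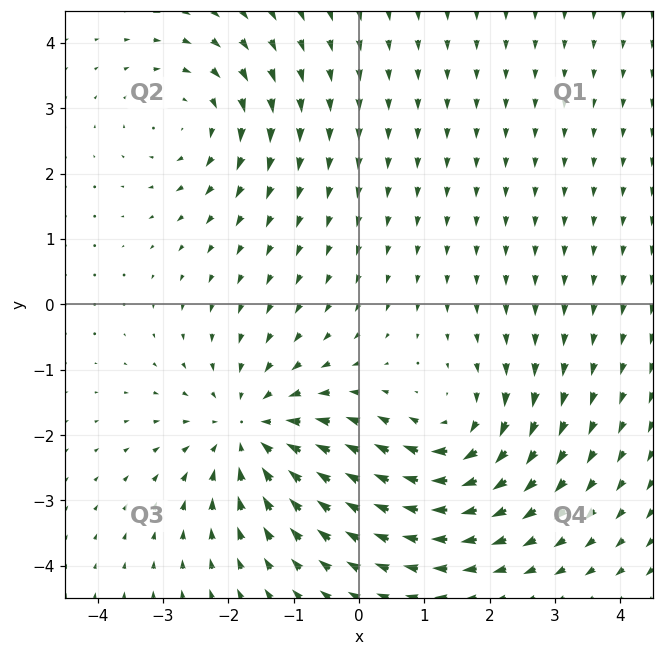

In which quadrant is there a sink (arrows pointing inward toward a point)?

The sink sits at approximately (-1.7, -1.9), which lies in quadrant Q3. The divergence there is about -4, negative as expected for a sink.

Q3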